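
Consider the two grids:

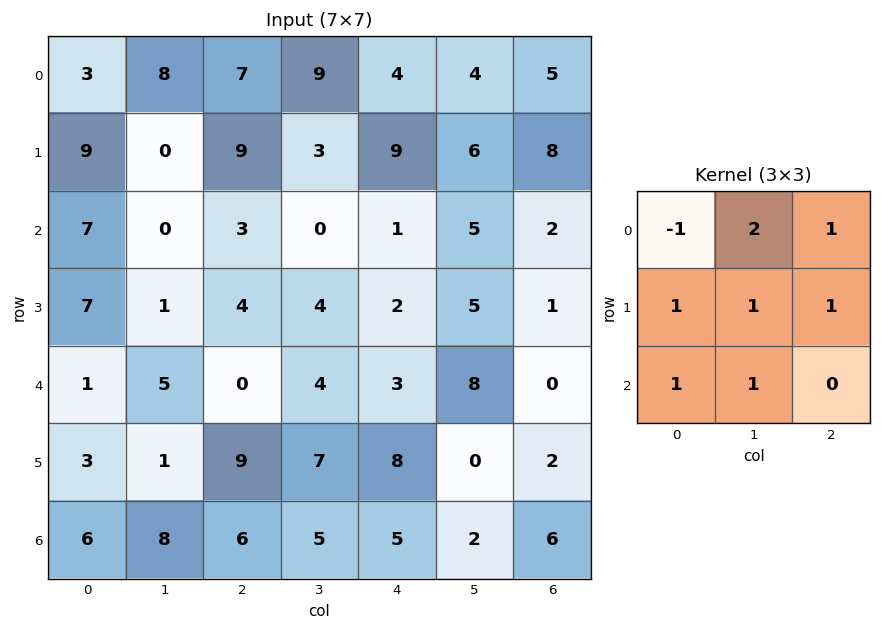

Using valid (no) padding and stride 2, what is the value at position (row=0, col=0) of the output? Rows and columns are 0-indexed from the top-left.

45

The receptive field on the input at this output position is [3 8 7 / 9 0 9 / 7 0 3]. Elementwise product with the kernel and sum: 3·-1 + 8·2 + 7·1 + 9·1 + 0·1 + 9·1 + 7·1 + 0·1.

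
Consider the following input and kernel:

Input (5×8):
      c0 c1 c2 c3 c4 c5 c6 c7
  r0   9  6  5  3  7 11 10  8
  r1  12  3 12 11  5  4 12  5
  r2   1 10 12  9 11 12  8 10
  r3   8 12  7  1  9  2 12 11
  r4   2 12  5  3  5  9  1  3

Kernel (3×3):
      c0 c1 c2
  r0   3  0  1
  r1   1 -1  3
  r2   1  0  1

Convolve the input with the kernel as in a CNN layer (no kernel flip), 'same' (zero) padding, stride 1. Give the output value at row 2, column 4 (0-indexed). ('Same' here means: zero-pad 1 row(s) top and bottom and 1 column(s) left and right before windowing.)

The receptive field on the zero-padded input at this output position is [11 5 4 / 9 11 12 / 1 9 2]. Elementwise product with the kernel and sum: 11·3 + 4·1 + 9·1 + 11·-1 + 12·3 + 1·1 + 2·1.

74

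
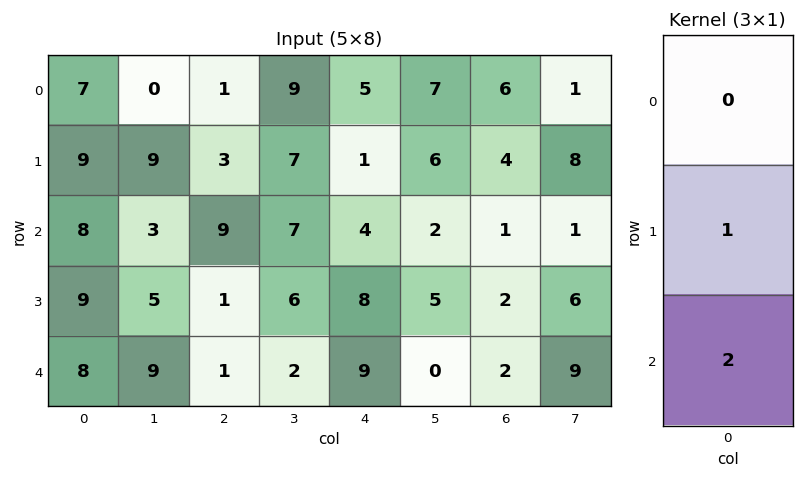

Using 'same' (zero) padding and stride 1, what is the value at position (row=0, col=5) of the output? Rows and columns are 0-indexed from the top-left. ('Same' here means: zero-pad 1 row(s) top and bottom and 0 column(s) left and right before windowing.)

19

The receptive field on the zero-padded input at this output position is [0 / 7 / 6]. Elementwise product with the kernel and sum: 7·1 + 6·2.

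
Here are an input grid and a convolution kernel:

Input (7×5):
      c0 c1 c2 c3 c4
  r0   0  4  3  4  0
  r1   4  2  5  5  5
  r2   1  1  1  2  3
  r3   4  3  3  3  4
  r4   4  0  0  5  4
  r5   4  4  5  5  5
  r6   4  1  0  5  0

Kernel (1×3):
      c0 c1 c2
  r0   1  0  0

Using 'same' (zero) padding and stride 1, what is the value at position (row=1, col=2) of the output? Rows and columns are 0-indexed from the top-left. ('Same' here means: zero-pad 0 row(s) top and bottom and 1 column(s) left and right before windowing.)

2

The receptive field on the zero-padded input at this output position is [2 5 5]. Elementwise product with the kernel and sum: 2·1.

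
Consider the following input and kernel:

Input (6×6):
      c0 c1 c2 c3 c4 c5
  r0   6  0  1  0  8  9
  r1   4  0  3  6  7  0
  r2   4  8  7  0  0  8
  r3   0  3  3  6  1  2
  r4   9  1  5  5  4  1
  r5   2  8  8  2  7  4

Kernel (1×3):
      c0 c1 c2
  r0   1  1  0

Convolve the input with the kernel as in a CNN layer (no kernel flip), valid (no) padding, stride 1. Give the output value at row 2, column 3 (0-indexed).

0

The receptive field on the input at this output position is [0 0 8]. Elementwise product with the kernel and sum: 0·1 + 0·1.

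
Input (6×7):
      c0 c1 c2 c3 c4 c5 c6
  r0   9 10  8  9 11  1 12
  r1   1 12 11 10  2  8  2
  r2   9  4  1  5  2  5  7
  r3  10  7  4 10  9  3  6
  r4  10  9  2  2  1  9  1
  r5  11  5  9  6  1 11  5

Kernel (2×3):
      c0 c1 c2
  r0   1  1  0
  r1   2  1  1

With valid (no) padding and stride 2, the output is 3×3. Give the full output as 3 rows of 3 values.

Output[0,0]: The receptive field on the input at this output position is [9 10 8 / 1 12 11]. Elementwise product with the kernel and sum: 9·1 + 10·1 + 1·2 + 12·1 + 11·1.
Output[0,1]: The receptive field on the input at this output position is [8 9 11 / 11 10 2]. Elementwise product with the kernel and sum: 8·1 + 9·1 + 11·2 + 10·1 + 2·1.

44 51 26
44 33 34
55 29 28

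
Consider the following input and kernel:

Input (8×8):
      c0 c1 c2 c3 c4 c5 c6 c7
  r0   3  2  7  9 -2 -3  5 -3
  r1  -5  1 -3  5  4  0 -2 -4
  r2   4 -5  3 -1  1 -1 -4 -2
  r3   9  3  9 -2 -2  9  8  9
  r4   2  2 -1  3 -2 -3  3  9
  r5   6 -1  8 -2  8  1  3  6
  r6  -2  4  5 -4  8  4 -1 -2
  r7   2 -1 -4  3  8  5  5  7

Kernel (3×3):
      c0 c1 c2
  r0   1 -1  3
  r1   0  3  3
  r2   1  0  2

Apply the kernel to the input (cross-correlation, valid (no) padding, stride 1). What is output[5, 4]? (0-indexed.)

The receptive field on the input at this output position is [8 1 3 / 8 4 -1 / 8 5 5]. Elementwise product with the kernel and sum: 8·1 + 1·-1 + 3·3 + 4·3 + -1·3 + 8·1 + 5·2.

43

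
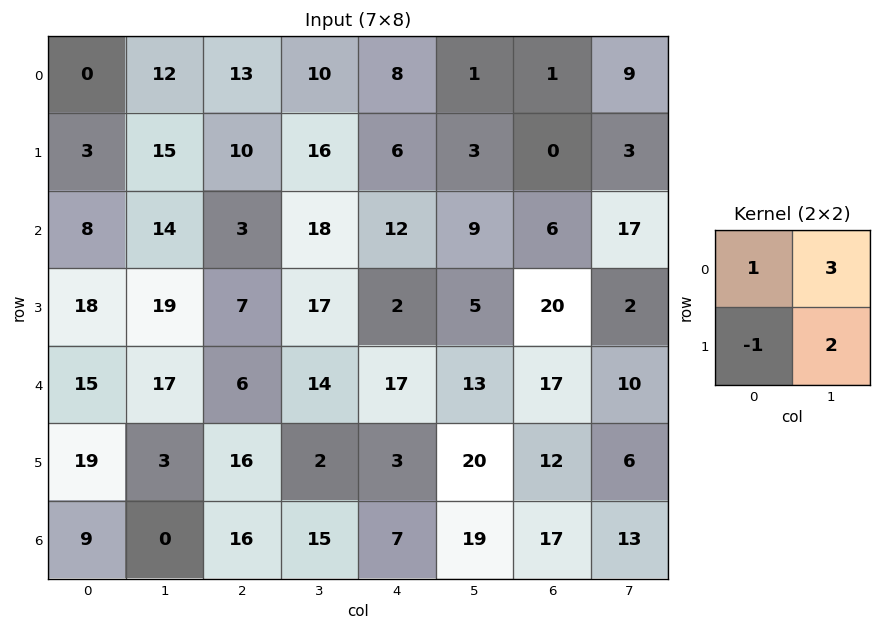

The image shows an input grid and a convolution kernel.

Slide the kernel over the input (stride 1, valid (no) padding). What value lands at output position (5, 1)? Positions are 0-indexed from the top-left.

83

The receptive field on the input at this output position is [3 16 / 0 16]. Elementwise product with the kernel and sum: 3·1 + 16·3 + 0·-1 + 16·2.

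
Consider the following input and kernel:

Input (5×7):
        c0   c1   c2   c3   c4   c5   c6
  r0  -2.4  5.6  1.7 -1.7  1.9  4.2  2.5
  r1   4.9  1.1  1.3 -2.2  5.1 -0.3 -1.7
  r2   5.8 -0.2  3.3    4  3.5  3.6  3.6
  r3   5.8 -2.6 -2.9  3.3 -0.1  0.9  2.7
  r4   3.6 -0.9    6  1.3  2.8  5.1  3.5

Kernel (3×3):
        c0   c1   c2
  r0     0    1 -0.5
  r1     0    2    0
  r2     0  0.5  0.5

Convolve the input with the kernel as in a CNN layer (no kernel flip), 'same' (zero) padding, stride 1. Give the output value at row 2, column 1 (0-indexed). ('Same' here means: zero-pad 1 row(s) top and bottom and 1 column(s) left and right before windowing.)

-2.7

The receptive field on the zero-padded input at this output position is [4.9 1.1 1.3 / 5.8 -0.2 3.3 / 5.8 -2.6 -2.9]. Elementwise product with the kernel and sum: 1.1·1 + 1.3·-0.5 + -0.2·2 + -2.6·0.5 + -2.9·0.5.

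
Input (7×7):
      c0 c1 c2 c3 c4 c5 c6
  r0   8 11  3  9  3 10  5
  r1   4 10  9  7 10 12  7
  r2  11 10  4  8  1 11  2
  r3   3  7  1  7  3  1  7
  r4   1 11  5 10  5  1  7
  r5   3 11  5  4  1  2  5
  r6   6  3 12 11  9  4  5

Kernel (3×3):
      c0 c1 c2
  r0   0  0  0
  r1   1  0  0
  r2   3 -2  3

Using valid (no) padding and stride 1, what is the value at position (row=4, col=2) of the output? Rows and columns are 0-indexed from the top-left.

The receptive field on the input at this output position is [5 10 5 / 5 4 1 / 12 11 9]. Elementwise product with the kernel and sum: 5·1 + 12·3 + 11·-2 + 9·3.

46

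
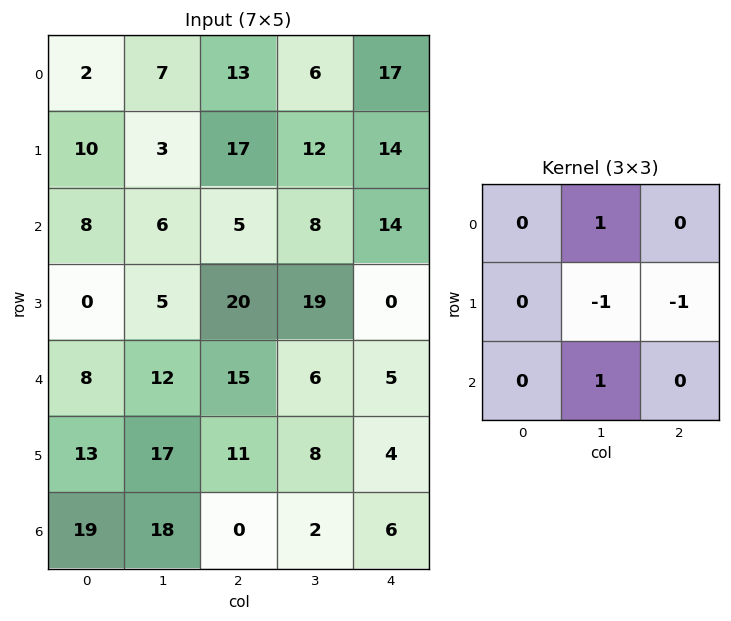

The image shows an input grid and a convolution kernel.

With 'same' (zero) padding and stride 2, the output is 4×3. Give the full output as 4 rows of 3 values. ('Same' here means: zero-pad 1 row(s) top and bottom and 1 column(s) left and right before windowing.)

1 -2 -3
-4 24 0
-7 10 -1
-24 9 -2

Output[0,0]: The receptive field on the zero-padded input at this output position is [0 0 0 / 0 2 7 / 0 10 3]. Elementwise product with the kernel and sum: 0·1 + 2·-1 + 7·-1 + 10·1.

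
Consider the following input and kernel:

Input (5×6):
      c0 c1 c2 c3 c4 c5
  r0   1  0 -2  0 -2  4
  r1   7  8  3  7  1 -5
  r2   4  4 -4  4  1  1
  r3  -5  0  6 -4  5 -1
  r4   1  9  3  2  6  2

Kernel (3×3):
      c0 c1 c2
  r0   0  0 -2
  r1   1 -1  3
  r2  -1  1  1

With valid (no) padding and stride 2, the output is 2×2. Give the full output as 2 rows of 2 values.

8 12
32 28

Output[0,0]: The receptive field on the input at this output position is [1 0 -2 / 7 8 3 / 4 4 -4]. Elementwise product with the kernel and sum: -2·-2 + 7·1 + 8·-1 + 3·3 + 4·-1 + 4·1 + -4·1.
Output[0,1]: The receptive field on the input at this output position is [-2 0 -2 / 3 7 1 / -4 4 1]. Elementwise product with the kernel and sum: -2·-2 + 3·1 + 7·-1 + 1·3 + -4·-1 + 4·1 + 1·1.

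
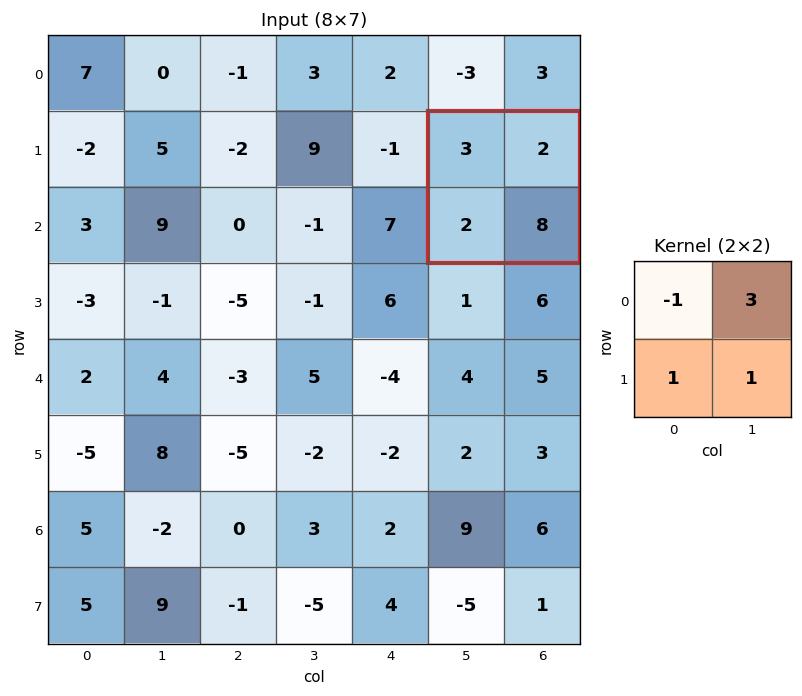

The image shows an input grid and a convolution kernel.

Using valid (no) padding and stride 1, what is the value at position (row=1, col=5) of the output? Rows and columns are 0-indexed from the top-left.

The receptive field on the input at this output position is [3 2 / 2 8]. Elementwise product with the kernel and sum: 3·-1 + 2·3 + 2·1 + 8·1.

13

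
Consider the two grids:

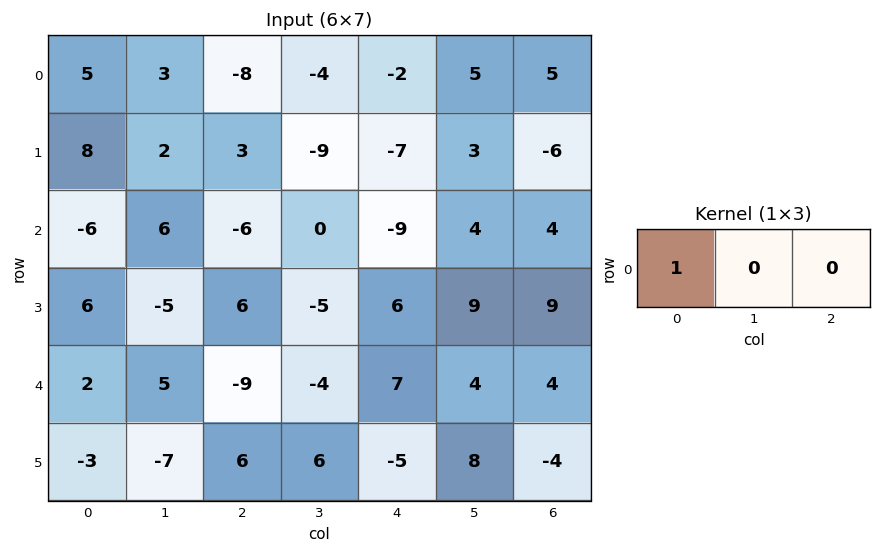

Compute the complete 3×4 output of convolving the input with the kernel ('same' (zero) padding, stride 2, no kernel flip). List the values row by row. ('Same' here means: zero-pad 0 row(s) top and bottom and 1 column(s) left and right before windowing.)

0 3 -4 5
0 6 0 4
0 5 -4 4

Output[0,0]: The receptive field on the zero-padded input at this output position is [0 5 3]. Elementwise product with the kernel and sum: 0·1.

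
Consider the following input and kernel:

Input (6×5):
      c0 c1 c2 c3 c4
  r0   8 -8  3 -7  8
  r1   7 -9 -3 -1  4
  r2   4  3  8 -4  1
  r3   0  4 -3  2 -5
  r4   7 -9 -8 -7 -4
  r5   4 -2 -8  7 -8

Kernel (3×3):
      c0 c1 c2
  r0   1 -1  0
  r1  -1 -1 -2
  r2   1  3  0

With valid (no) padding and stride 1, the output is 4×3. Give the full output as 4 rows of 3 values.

37 30 2
5 -14 -5
-17 -43 -6
12 12 31

Output[0,0]: The receptive field on the input at this output position is [8 -8 3 / 7 -9 -3 / 4 3 8]. Elementwise product with the kernel and sum: 8·1 + -8·-1 + 7·-1 + -9·-1 + -3·-2 + 4·1 + 3·3.
Output[0,1]: The receptive field on the input at this output position is [-8 3 -7 / -9 -3 -1 / 3 8 -4]. Elementwise product with the kernel and sum: -8·1 + 3·-1 + -9·-1 + -3·-1 + -1·-2 + 3·1 + 8·3.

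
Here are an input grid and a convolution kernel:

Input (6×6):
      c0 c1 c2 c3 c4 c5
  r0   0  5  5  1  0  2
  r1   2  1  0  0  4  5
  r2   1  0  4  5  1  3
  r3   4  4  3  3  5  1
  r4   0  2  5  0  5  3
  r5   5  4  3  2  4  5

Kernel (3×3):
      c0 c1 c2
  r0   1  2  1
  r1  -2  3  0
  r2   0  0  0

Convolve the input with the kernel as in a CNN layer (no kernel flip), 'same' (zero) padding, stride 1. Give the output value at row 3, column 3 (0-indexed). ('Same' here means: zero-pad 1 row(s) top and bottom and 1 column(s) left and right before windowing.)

The receptive field on the zero-padded input at this output position is [4 5 1 / 3 3 5 / 5 0 5]. Elementwise product with the kernel and sum: 4·1 + 5·2 + 1·1 + 3·-2 + 3·3.

18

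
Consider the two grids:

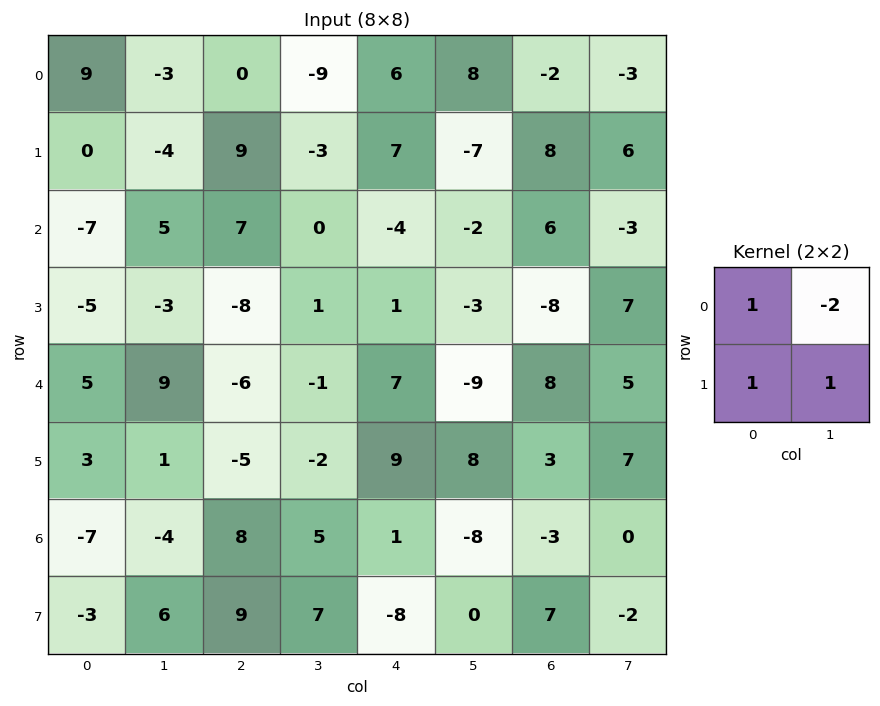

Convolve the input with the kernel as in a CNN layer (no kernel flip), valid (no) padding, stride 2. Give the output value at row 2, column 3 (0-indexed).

The receptive field on the input at this output position is [8 5 / 3 7]. Elementwise product with the kernel and sum: 8·1 + 5·-2 + 3·1 + 7·1.

8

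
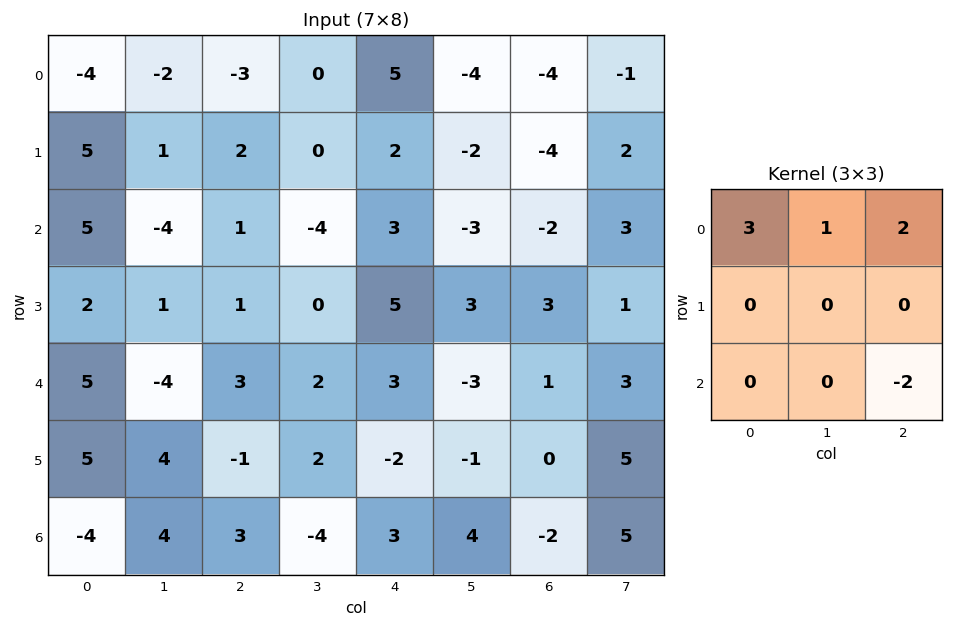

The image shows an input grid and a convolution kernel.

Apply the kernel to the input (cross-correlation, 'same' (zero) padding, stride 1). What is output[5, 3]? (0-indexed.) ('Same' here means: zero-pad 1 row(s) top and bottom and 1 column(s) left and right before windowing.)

11

The receptive field on the zero-padded input at this output position is [3 2 3 / -1 2 -2 / 3 -4 3]. Elementwise product with the kernel and sum: 3·3 + 2·1 + 3·2 + 3·-2.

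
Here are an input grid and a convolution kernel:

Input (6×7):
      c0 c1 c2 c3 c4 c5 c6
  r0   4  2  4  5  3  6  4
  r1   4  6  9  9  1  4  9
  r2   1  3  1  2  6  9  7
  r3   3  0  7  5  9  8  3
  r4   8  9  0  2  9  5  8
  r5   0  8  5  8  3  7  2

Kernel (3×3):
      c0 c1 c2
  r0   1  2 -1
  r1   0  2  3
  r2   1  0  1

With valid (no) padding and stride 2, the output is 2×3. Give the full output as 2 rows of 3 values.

45 39 59
35 45 59

Output[0,0]: The receptive field on the input at this output position is [4 2 4 / 4 6 9 / 1 3 1]. Elementwise product with the kernel and sum: 4·1 + 2·2 + 4·-1 + 6·2 + 9·3 + 1·1 + 1·1.
Output[0,1]: The receptive field on the input at this output position is [4 5 3 / 9 9 1 / 1 2 6]. Elementwise product with the kernel and sum: 4·1 + 5·2 + 3·-1 + 9·2 + 1·3 + 1·1 + 6·1.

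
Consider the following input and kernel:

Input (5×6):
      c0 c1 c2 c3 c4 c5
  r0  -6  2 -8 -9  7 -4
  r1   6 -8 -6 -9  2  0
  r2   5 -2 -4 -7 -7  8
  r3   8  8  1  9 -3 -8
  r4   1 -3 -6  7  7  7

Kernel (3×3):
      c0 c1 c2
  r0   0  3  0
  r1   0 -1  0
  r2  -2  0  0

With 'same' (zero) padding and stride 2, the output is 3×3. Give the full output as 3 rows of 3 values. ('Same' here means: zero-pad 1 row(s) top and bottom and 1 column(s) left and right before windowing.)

6 24 11
13 -30 -5
23 9 -16

Output[0,0]: The receptive field on the zero-padded input at this output position is [0 0 0 / 0 -6 2 / 0 6 -8]. Elementwise product with the kernel and sum: 0·3 + -6·-1 + 0·-2.
Output[0,1]: The receptive field on the zero-padded input at this output position is [0 0 0 / 2 -8 -9 / -8 -6 -9]. Elementwise product with the kernel and sum: 0·3 + -8·-1 + -8·-2.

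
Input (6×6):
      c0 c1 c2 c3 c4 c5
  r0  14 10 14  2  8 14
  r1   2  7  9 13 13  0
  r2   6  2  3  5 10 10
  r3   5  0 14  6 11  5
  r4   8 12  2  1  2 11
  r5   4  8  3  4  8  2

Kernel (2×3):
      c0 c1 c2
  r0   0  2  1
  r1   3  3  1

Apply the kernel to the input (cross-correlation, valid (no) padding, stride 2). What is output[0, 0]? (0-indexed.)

The receptive field on the input at this output position is [14 10 14 / 2 7 9]. Elementwise product with the kernel and sum: 10·2 + 14·1 + 2·3 + 7·3 + 9·1.

70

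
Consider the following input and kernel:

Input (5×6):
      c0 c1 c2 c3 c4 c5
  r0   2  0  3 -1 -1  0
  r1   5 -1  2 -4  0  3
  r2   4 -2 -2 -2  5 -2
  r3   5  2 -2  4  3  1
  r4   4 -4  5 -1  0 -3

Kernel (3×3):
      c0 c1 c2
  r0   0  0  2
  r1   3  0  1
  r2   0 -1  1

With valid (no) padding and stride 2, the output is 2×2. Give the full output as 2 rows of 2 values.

23 11
18 8

Output[0,0]: The receptive field on the input at this output position is [2 0 3 / 5 -1 2 / 4 -2 -2]. Elementwise product with the kernel and sum: 3·2 + 5·3 + 2·1 + -2·-1 + -2·1.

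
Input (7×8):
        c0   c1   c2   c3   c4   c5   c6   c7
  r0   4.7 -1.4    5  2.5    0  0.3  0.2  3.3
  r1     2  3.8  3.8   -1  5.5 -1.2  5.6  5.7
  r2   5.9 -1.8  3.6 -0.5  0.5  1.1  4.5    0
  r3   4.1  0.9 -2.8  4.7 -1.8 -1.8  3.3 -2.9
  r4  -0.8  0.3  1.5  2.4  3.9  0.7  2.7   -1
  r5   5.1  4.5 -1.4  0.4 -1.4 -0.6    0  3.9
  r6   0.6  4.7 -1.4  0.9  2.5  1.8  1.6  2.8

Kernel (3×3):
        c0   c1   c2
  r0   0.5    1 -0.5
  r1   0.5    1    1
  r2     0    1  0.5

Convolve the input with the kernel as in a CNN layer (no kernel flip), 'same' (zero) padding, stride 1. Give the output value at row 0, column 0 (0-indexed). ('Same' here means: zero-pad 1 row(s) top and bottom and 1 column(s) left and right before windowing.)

7.2

The receptive field on the zero-padded input at this output position is [0 0 0 / 0 4.7 -1.4 / 0 2 3.8]. Elementwise product with the kernel and sum: 0·0.5 + 0·1 + 0·-0.5 + 0·0.5 + 4.7·1 + -1.4·1 + 2·1 + 3.8·0.5.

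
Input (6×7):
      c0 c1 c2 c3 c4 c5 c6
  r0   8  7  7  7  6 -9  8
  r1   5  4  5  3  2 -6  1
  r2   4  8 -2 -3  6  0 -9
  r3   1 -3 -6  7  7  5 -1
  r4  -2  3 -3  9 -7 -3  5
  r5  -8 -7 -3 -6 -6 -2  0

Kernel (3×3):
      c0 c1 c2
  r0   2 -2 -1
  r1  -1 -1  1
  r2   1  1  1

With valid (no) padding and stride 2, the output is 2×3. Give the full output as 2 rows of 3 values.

1 -11 24
-12 1 3

Output[0,0]: The receptive field on the input at this output position is [8 7 7 / 5 4 5 / 4 8 -2]. Elementwise product with the kernel and sum: 8·2 + 7·-2 + 7·-1 + 5·-1 + 4·-1 + 5·1 + 4·1 + 8·1 + -2·1.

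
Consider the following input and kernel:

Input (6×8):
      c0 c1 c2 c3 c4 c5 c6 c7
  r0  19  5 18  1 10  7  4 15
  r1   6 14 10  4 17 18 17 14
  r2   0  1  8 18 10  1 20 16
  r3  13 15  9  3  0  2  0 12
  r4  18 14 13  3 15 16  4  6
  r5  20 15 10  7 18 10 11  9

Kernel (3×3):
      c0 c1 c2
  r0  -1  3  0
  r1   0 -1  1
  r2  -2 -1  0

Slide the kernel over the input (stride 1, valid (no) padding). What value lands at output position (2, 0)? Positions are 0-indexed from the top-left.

-53

The receptive field on the input at this output position is [0 1 8 / 13 15 9 / 18 14 13]. Elementwise product with the kernel and sum: 0·-1 + 1·3 + 15·-1 + 9·1 + 18·-2 + 14·-1.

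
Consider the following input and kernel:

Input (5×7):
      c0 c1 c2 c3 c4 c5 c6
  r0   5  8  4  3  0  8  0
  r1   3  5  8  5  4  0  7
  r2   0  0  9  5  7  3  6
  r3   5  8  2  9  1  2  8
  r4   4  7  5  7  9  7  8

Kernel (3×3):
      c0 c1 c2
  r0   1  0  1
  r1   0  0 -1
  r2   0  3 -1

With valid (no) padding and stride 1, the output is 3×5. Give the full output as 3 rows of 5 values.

Output[0,0]: The receptive field on the input at this output position is [5 8 4 / 3 5 8 / 0 0 9]. Elementwise product with the kernel and sum: 5·1 + 4·1 + 8·-1 + 0·3 + 9·-1.

-8 28 8 29 -4
24 2 31 3 3
23 4 27 26 18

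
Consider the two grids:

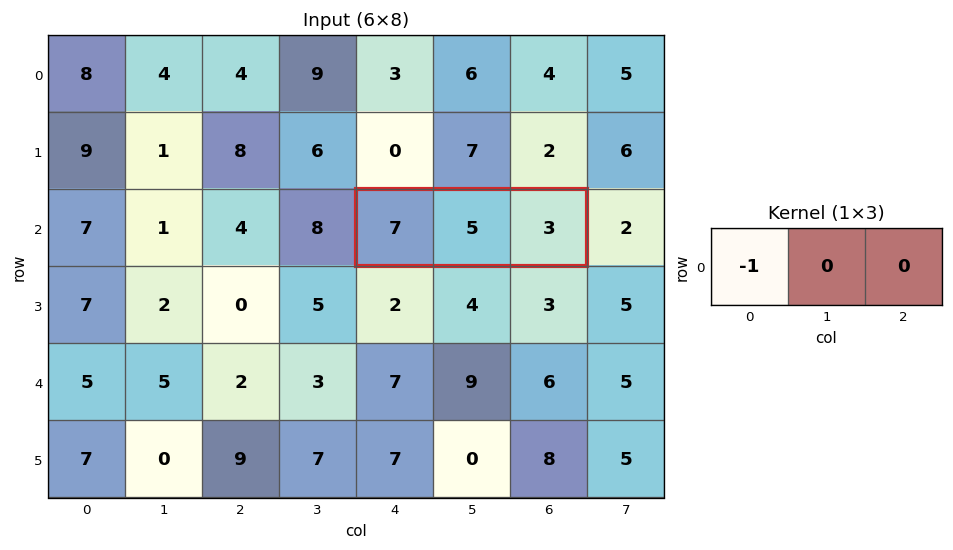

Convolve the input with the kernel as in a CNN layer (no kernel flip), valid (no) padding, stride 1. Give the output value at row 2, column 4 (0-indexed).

-7

The receptive field on the input at this output position is [7 5 3]. Elementwise product with the kernel and sum: 7·-1.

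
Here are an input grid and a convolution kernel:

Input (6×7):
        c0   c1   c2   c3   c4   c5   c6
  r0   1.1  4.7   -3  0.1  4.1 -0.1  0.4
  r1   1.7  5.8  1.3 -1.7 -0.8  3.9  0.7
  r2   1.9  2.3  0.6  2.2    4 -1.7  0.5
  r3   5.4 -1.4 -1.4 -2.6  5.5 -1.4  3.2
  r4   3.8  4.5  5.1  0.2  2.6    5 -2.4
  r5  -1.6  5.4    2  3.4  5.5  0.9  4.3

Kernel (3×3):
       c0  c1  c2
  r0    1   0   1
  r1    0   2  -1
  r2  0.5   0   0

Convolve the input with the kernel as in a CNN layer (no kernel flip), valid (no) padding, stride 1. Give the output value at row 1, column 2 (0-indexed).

0.2

The receptive field on the input at this output position is [1.3 -1.7 -0.8 / 0.6 2.2 4 / -1.4 -2.6 5.5]. Elementwise product with the kernel and sum: 1.3·1 + -0.8·1 + 2.2·2 + 4·-1 + -1.4·0.5.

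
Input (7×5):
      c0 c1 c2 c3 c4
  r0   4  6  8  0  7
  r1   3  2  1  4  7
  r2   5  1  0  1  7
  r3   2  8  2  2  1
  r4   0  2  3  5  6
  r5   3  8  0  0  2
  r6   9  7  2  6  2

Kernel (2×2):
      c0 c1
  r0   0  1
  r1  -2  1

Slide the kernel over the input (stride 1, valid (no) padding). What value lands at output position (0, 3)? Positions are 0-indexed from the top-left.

6

The receptive field on the input at this output position is [0 7 / 4 7]. Elementwise product with the kernel and sum: 7·1 + 4·-2 + 7·1.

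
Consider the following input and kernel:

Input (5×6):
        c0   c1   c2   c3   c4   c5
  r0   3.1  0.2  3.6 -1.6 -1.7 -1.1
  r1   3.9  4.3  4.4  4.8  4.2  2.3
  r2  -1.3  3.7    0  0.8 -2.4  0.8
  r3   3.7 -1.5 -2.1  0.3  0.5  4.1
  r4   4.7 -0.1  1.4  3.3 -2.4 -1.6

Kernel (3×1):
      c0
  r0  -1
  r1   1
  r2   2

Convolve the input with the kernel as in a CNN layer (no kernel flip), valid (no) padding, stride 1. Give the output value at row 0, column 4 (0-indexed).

1.1

The receptive field on the input at this output position is [-1.7 / 4.2 / -2.4]. Elementwise product with the kernel and sum: -1.7·-1 + 4.2·1 + -2.4·2.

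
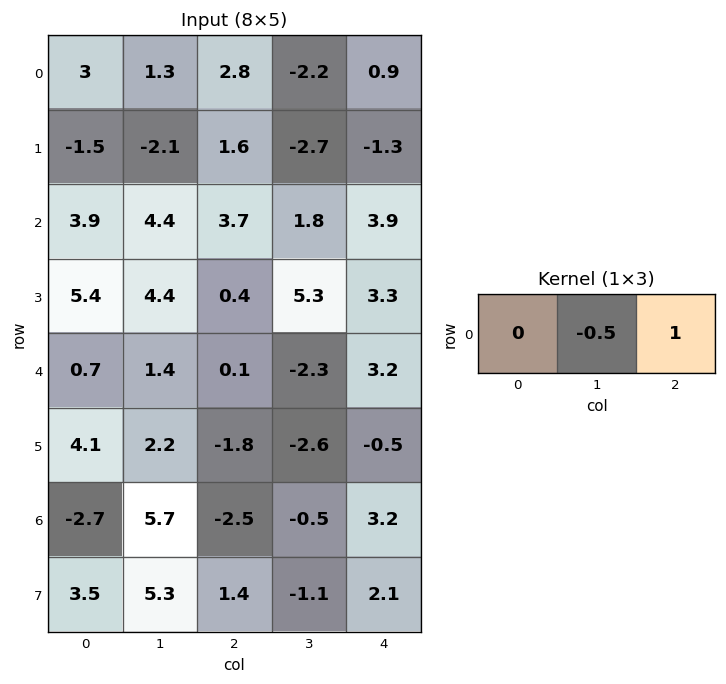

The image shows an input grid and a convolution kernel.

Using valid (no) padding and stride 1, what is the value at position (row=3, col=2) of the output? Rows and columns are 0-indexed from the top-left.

0.65

The receptive field on the input at this output position is [0.4 5.3 3.3]. Elementwise product with the kernel and sum: 5.3·-0.5 + 3.3·1.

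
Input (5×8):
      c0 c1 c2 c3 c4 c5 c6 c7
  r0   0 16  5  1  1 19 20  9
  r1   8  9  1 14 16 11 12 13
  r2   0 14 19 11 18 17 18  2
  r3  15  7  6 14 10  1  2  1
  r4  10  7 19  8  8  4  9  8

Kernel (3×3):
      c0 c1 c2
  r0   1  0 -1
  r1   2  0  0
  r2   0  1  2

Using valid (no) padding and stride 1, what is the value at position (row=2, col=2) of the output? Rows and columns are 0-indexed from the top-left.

The receptive field on the input at this output position is [19 11 18 / 6 14 10 / 19 8 8]. Elementwise product with the kernel and sum: 19·1 + 18·-1 + 6·2 + 8·1 + 8·2.

37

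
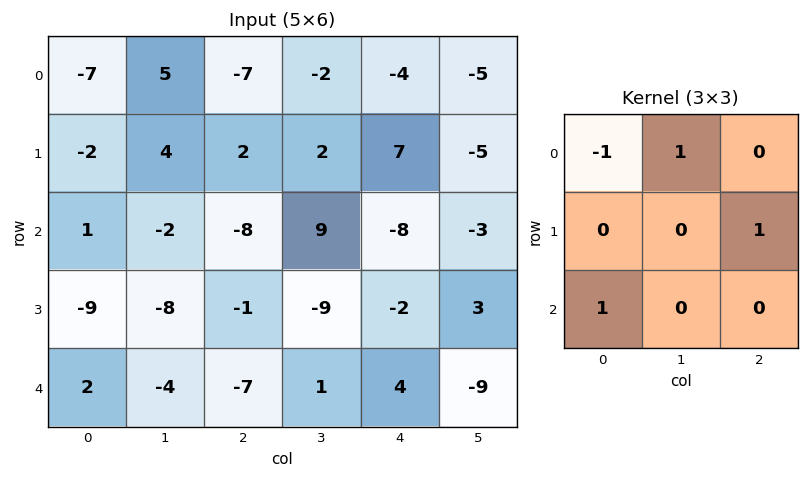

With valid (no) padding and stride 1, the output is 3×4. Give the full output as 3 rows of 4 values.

15 -12 4 2
-11 -1 -9 -7
-2 -19 8 -13

Output[0,0]: The receptive field on the input at this output position is [-7 5 -7 / -2 4 2 / 1 -2 -8]. Elementwise product with the kernel and sum: -7·-1 + 5·1 + 2·1 + 1·1.
Output[0,1]: The receptive field on the input at this output position is [5 -7 -2 / 4 2 2 / -2 -8 9]. Elementwise product with the kernel and sum: 5·-1 + -7·1 + 2·1 + -2·1.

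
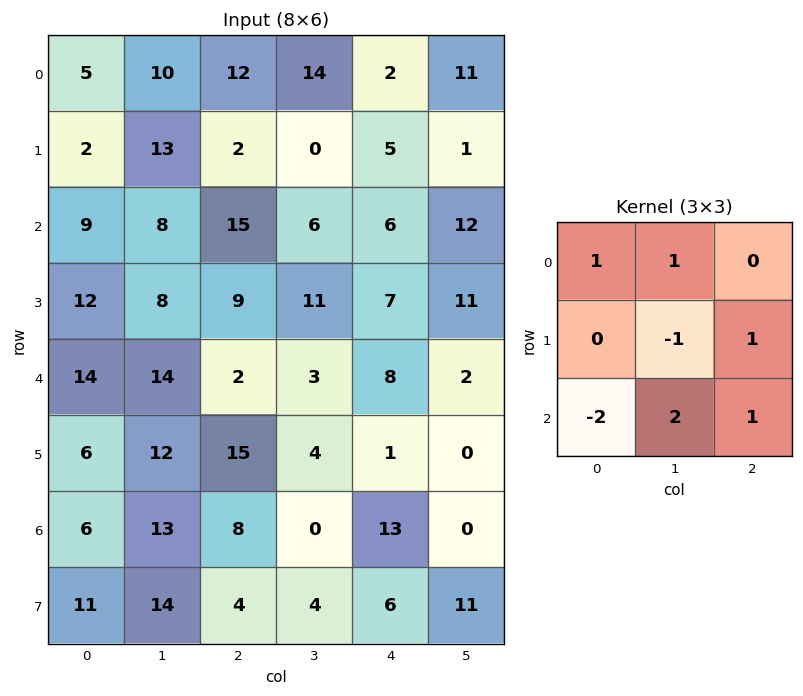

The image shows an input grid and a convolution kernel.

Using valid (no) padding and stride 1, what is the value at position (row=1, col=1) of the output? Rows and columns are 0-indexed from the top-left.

The receptive field on the input at this output position is [13 2 0 / 8 15 6 / 8 9 11]. Elementwise product with the kernel and sum: 13·1 + 2·1 + 15·-1 + 6·1 + 8·-2 + 9·2 + 11·1.

19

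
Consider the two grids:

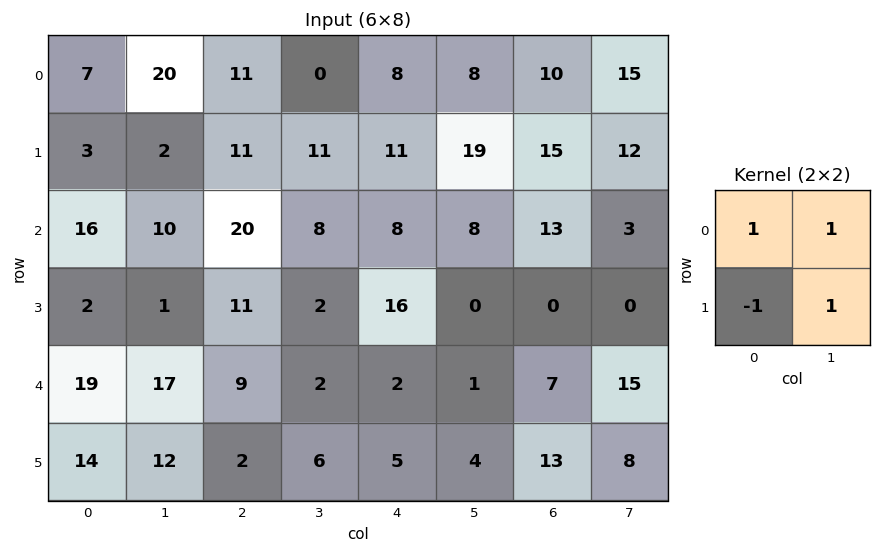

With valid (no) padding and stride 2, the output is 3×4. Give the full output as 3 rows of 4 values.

Output[0,0]: The receptive field on the input at this output position is [7 20 / 3 2]. Elementwise product with the kernel and sum: 7·1 + 20·1 + 3·-1 + 2·1.
Output[0,1]: The receptive field on the input at this output position is [11 0 / 11 11]. Elementwise product with the kernel and sum: 11·1 + 0·1 + 11·-1 + 11·1.

26 11 24 22
25 19 0 16
34 15 2 17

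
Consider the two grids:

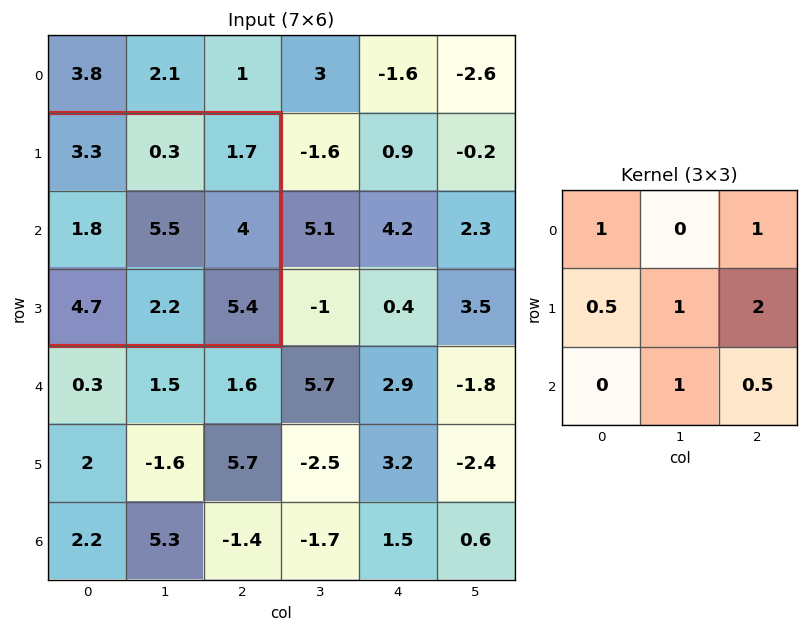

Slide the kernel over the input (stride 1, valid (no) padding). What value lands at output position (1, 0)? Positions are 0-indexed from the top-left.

The receptive field on the input at this output position is [3.3 0.3 1.7 / 1.8 5.5 4 / 4.7 2.2 5.4]. Elementwise product with the kernel and sum: 3.3·1 + 1.7·1 + 1.8·0.5 + 5.5·1 + 4·2 + 2.2·1 + 5.4·0.5.

24.3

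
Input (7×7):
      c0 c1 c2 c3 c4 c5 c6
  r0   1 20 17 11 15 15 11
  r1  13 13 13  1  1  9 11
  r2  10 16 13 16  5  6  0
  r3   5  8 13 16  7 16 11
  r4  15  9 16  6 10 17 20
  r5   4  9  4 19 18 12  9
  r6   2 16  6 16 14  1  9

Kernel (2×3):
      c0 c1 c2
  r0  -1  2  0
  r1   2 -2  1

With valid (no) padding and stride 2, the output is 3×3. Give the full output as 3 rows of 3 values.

52 30 10
29 20 0
-3 -16 45

Output[0,0]: The receptive field on the input at this output position is [1 20 17 / 13 13 13]. Elementwise product with the kernel and sum: 1·-1 + 20·2 + 13·2 + 13·-2 + 13·1.
Output[0,1]: The receptive field on the input at this output position is [17 11 15 / 13 1 1]. Elementwise product with the kernel and sum: 17·-1 + 11·2 + 13·2 + 1·-2 + 1·1.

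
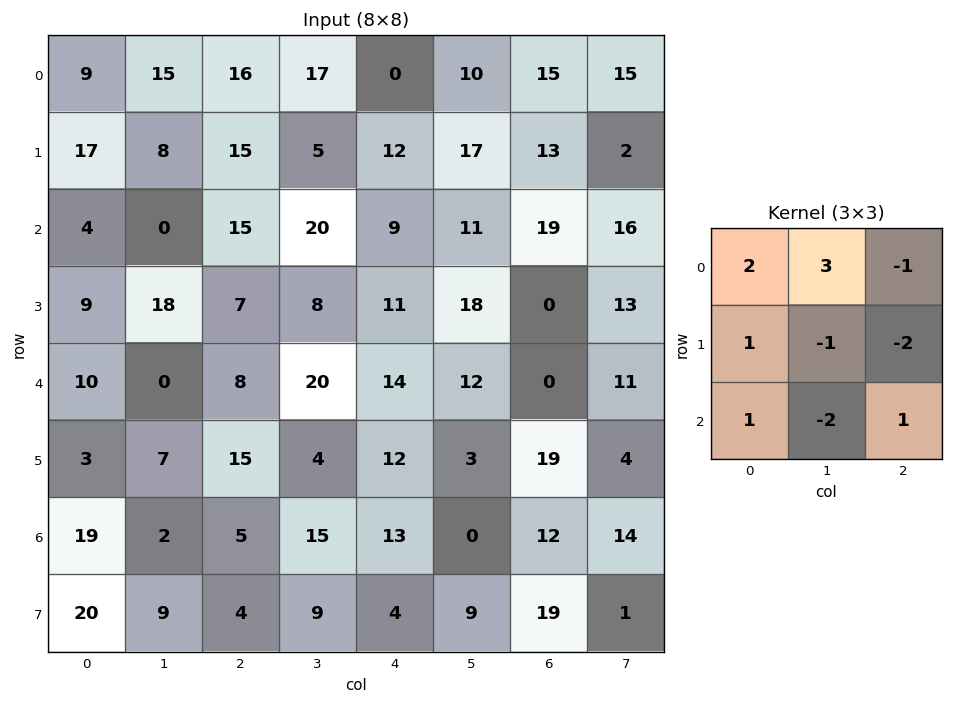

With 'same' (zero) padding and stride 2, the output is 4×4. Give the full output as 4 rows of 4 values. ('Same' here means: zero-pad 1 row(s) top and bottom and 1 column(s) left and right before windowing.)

-65 -52 -5 -42
39 13 22 62
0 -18 -4 -18
-52 32 53 -9

Output[0,0]: The receptive field on the zero-padded input at this output position is [0 0 0 / 0 9 15 / 0 17 8]. Elementwise product with the kernel and sum: 0·2 + 0·3 + 0·-1 + 0·1 + 9·-1 + 15·-2 + 0·1 + 17·-2 + 8·1.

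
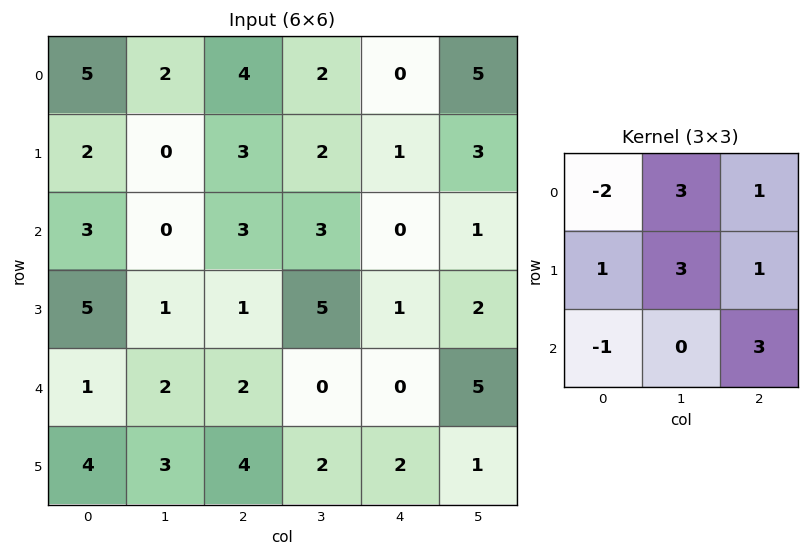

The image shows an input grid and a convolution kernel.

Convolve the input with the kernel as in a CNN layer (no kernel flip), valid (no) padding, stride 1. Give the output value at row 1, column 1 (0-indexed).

37

The receptive field on the input at this output position is [0 3 2 / 0 3 3 / 1 1 5]. Elementwise product with the kernel and sum: 0·-2 + 3·3 + 2·1 + 0·1 + 3·3 + 3·1 + 1·-1 + 5·3.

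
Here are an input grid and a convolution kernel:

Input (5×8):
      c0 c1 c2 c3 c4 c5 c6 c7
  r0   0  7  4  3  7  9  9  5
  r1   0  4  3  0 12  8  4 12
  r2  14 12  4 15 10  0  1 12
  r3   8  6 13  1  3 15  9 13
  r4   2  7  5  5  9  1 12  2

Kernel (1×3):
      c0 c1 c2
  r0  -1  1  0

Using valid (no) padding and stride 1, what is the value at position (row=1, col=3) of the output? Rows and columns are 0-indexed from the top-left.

The receptive field on the input at this output position is [0 12 8]. Elementwise product with the kernel and sum: 0·-1 + 12·1.

12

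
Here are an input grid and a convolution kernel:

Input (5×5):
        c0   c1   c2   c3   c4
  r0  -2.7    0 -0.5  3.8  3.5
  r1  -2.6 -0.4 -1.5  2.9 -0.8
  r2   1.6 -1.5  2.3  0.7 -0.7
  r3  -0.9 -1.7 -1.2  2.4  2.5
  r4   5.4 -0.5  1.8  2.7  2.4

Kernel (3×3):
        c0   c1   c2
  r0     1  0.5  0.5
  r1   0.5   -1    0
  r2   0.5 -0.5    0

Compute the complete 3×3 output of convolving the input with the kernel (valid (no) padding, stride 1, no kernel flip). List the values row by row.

Output[0,0]: The receptive field on the input at this output position is [-2.7 0 -0.5 / -2.6 -0.4 -1.5 / 1.6 -1.5 2.3]. Elementwise product with the kernel and sum: -2.7·1 + 0·0.5 + -0.5·0.5 + -2.6·0.5 + -0.4·-1 + 1.6·0.5 + -1.5·-0.5.
Output[0,1]: The receptive field on the input at this output position is [0 -0.5 3.8 / -0.4 -1.5 2.9 / -1.5 2.3 0.7]. Elementwise product with the kernel and sum: 0·1 + -0.5·0.5 + 3.8·0.5 + -0.4·0.5 + -1.5·-1 + -1.5·0.5 + 2.3·-0.5.

-2.3 1.05 0.3
-0.85 -3 -1.8
6.2 -0.8 -1.15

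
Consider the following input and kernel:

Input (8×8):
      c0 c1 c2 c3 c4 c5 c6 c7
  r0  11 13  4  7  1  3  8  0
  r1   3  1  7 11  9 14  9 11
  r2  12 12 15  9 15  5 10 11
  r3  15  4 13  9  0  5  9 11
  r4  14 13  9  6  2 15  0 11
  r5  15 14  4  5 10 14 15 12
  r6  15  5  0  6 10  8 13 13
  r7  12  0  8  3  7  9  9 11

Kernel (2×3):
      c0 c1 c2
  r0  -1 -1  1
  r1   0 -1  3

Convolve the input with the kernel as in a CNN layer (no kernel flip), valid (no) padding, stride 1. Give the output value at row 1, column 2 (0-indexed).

27

The receptive field on the input at this output position is [7 11 9 / 15 9 15]. Elementwise product with the kernel and sum: 7·-1 + 11·-1 + 9·1 + 9·-1 + 15·3.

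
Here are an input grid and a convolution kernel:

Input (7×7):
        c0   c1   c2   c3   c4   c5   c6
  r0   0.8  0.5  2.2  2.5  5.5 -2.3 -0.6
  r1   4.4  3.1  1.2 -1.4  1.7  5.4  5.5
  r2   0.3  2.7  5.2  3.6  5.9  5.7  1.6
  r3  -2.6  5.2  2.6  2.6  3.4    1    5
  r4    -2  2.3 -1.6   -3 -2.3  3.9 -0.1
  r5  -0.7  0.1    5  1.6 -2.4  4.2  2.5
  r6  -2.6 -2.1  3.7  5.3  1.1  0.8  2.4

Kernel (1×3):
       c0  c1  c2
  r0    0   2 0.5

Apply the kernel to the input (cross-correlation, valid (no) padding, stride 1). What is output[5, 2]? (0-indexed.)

The receptive field on the input at this output position is [5 1.6 -2.4]. Elementwise product with the kernel and sum: 1.6·2 + -2.4·0.5.

2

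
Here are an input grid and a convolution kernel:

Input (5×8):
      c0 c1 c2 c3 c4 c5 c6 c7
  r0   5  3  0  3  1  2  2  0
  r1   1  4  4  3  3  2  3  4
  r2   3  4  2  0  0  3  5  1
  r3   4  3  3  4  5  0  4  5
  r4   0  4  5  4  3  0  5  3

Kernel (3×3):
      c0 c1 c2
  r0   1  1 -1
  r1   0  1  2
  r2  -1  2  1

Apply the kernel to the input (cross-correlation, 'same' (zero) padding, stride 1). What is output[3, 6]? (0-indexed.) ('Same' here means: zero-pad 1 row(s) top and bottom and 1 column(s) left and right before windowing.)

34

The receptive field on the zero-padded input at this output position is [3 5 1 / 0 4 5 / 0 5 3]. Elementwise product with the kernel and sum: 3·1 + 5·1 + 1·-1 + 4·1 + 5·2 + 0·-1 + 5·2 + 3·1.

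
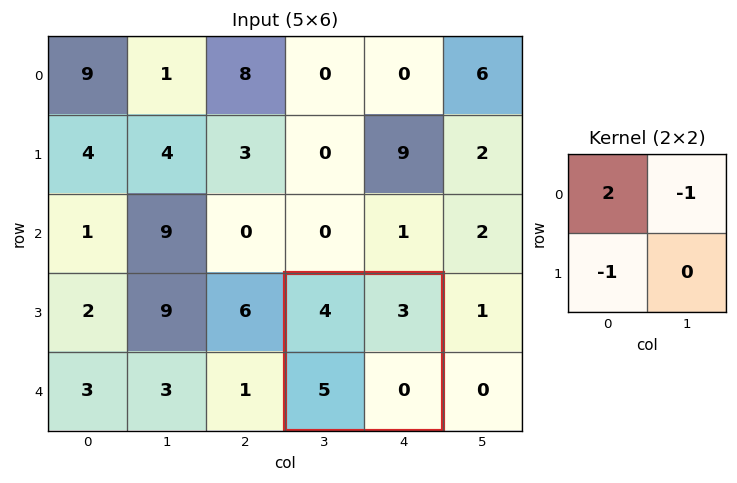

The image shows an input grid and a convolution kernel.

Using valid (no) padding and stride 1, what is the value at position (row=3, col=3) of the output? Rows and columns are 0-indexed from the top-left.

The receptive field on the input at this output position is [4 3 / 5 0]. Elementwise product with the kernel and sum: 4·2 + 3·-1 + 5·-1.

0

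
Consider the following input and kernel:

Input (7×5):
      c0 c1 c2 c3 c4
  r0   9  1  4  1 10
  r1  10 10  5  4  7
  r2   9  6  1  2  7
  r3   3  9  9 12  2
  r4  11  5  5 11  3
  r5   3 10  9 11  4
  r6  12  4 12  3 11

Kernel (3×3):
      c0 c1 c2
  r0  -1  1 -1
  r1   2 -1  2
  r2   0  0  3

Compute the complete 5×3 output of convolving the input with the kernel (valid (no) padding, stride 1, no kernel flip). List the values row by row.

Output[0,0]: The receptive field on the input at this output position is [9 1 4 / 10 10 5 / 9 6 1]. Elementwise product with the kernel and sum: 9·-1 + 1·1 + 4·-1 + 10·2 + 10·-1 + 5·2 + 1·3.
Output[0,1]: The receptive field on the input at this output position is [1 4 1 / 10 5 4 / 6 1 2]. Elementwise product with the kernel and sum: 1·-1 + 4·1 + 1·-1 + 10·2 + 5·-1 + 4·2 + 2·3.

11 31 28
36 42 12
26 59 13
51 48 18
39 31 51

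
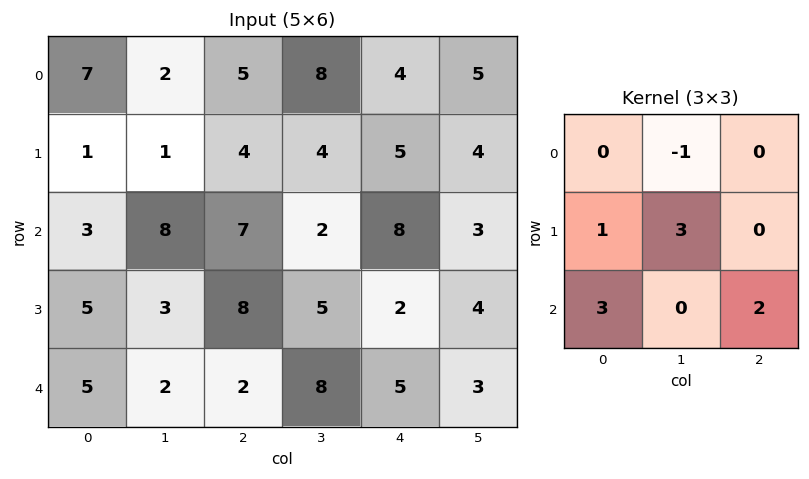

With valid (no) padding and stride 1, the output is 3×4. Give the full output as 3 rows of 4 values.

Output[0,0]: The receptive field on the input at this output position is [7 2 5 / 1 1 4 / 3 8 7]. Elementwise product with the kernel and sum: 2·-1 + 1·1 + 1·3 + 3·3 + 7·2.
Output[0,1]: The receptive field on the input at this output position is [2 5 8 / 1 4 4 / 8 7 2]. Elementwise product with the kernel and sum: 5·-1 + 1·1 + 4·3 + 8·3 + 2·2.

25 36 45 27
57 44 37 44
25 42 37 33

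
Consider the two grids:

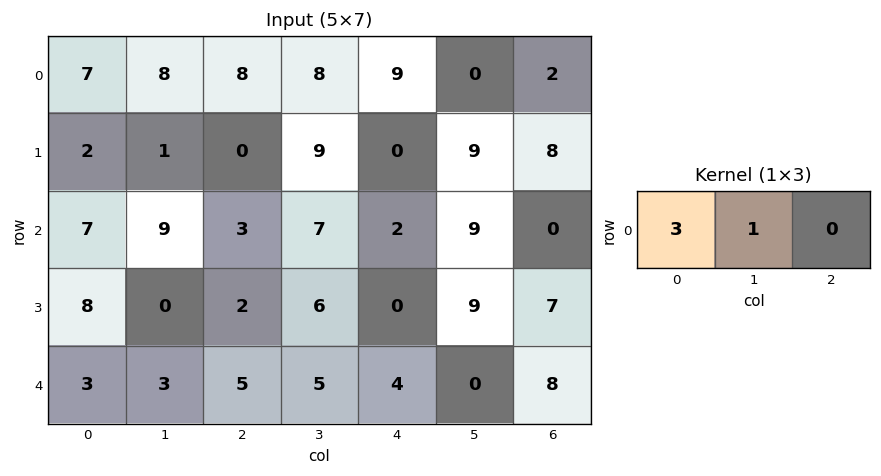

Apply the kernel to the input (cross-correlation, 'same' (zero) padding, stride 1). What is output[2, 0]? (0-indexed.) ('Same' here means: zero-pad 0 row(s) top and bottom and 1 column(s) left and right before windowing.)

7

The receptive field on the zero-padded input at this output position is [0 7 9]. Elementwise product with the kernel and sum: 0·3 + 7·1.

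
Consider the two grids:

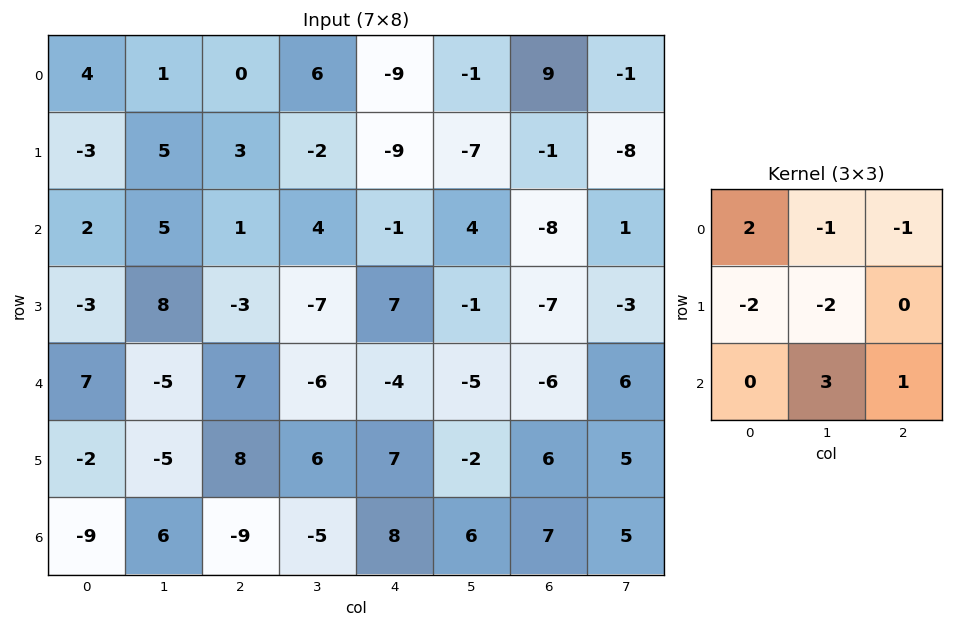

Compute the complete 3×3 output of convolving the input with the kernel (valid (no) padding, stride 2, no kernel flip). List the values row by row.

Output[0,0]: The receptive field on the input at this output position is [4 1 0 / -3 5 3 / 2 5 1]. Elementwise product with the kernel and sum: 4·2 + 1·-1 + 0·-1 + -3·-2 + 5·-2 + 5·3 + 1·1.

19 12 10
-20 -3 -31
35 -11 18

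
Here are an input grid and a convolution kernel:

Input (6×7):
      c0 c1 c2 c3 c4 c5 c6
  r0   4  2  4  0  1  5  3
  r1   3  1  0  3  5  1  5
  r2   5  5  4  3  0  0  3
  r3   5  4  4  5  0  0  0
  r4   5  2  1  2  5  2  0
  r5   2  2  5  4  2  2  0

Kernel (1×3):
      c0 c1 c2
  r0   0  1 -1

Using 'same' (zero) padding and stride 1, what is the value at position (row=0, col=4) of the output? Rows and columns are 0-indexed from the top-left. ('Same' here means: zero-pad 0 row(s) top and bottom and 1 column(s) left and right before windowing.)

-4

The receptive field on the zero-padded input at this output position is [0 1 5]. Elementwise product with the kernel and sum: 1·1 + 5·-1.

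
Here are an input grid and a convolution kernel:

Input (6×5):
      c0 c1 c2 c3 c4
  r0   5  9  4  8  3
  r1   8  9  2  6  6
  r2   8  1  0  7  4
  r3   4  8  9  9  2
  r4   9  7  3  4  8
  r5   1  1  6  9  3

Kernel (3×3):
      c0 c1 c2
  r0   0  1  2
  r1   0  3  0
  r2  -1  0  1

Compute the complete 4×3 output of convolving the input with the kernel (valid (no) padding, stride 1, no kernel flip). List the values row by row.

Output[0,0]: The receptive field on the input at this output position is [5 9 4 / 8 9 2 / 8 1 0]. Elementwise product with the kernel and sum: 9·1 + 4·2 + 9·3 + 8·-1 + 0·1.

36 32 36
21 15 32
19 38 47
52 44 22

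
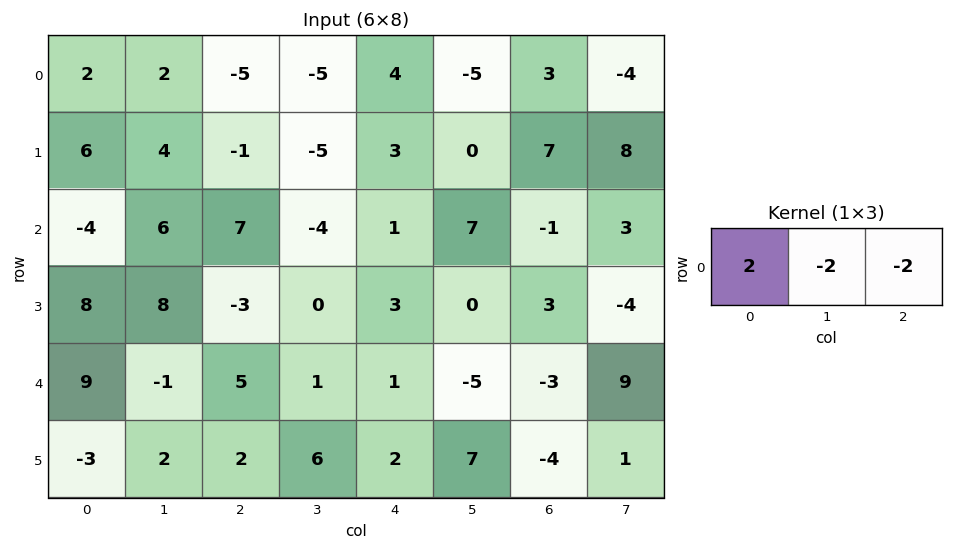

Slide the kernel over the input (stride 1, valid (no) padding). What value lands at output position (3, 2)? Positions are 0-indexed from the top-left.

The receptive field on the input at this output position is [-3 0 3]. Elementwise product with the kernel and sum: -3·2 + 0·-2 + 3·-2.

-12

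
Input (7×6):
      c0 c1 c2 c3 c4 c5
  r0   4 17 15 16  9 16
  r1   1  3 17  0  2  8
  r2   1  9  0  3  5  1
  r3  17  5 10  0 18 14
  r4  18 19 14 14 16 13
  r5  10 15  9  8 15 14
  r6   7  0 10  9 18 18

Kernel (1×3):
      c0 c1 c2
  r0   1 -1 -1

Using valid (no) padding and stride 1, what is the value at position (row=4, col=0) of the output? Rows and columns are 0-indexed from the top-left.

-15

The receptive field on the input at this output position is [18 19 14]. Elementwise product with the kernel and sum: 18·1 + 19·-1 + 14·-1.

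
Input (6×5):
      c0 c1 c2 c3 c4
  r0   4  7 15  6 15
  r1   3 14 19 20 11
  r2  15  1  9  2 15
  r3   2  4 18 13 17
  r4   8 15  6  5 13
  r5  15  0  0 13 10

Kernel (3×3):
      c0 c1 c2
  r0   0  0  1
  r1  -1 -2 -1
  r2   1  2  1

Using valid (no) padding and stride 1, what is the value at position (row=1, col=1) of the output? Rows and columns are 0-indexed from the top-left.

The receptive field on the input at this output position is [14 19 20 / 1 9 2 / 4 18 13]. Elementwise product with the kernel and sum: 20·1 + 1·-1 + 9·-2 + 2·-1 + 4·1 + 18·2 + 13·1.

52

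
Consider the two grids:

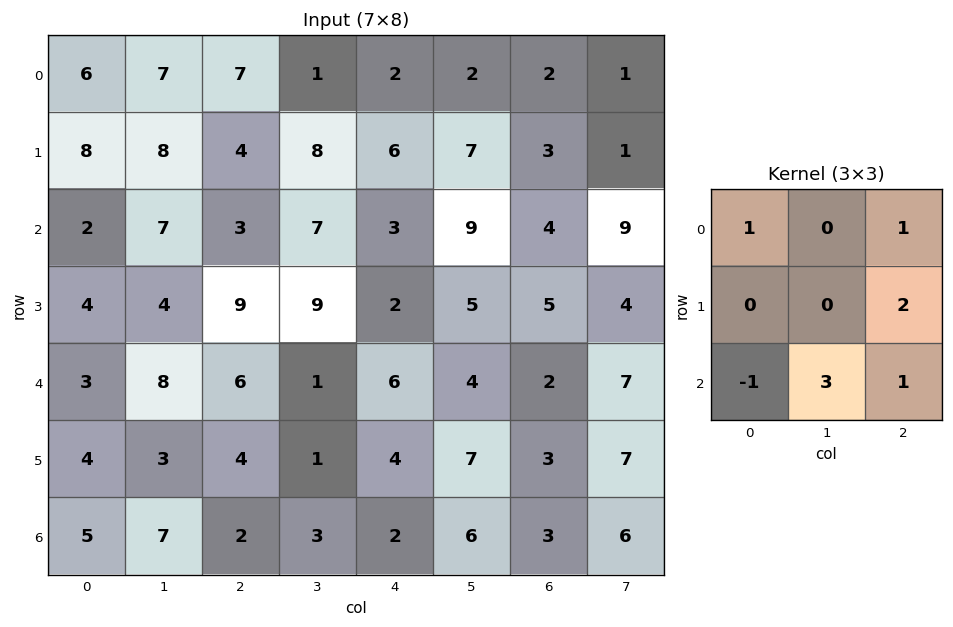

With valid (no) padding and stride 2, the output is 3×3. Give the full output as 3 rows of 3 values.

Output[0,0]: The receptive field on the input at this output position is [6 7 7 / 8 8 4 / 2 7 3]. Elementwise product with the kernel and sum: 6·1 + 7·1 + 4·2 + 2·-1 + 7·3 + 3·1.
Output[0,1]: The receptive field on the input at this output position is [7 1 2 / 4 8 6 / 3 7 3]. Elementwise product with the kernel and sum: 7·1 + 2·1 + 6·2 + 3·-1 + 7·3 + 3·1.

43 42 38
50 13 25
35 29 33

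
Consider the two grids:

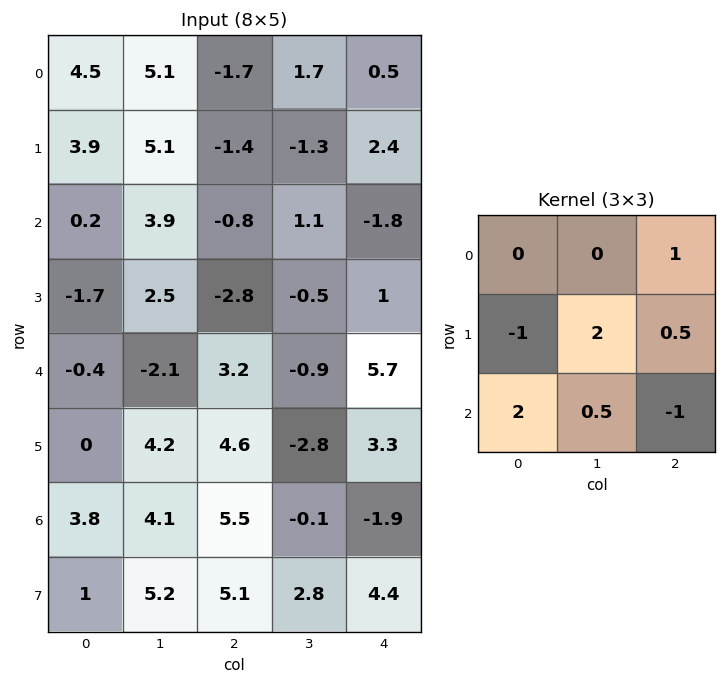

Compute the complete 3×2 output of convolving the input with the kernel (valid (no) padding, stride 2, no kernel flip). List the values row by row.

Output[0,0]: The receptive field on the input at this output position is [4.5 5.1 -1.7 / 3.9 5.1 -1.4 / 0.2 3.9 -0.8]. Elementwise product with the kernel and sum: -1.7·1 + 3.9·-1 + 5.1·2 + -1.4·0.5 + 0.2·2 + 3.9·0.5 + -0.8·-1.
Output[0,1]: The receptive field on the input at this output position is [-1.7 1.7 0.5 / -1.4 -1.3 2.4 / -0.8 1.1 -1.8]. Elementwise product with the kernel and sum: 0.5·1 + -1.4·-1 + -1.3·2 + 2.4·0.5 + -0.8·2 + 1.1·0.5 + -1.8·-1.

7.05 1.25
-0.55 0.75
18.05 10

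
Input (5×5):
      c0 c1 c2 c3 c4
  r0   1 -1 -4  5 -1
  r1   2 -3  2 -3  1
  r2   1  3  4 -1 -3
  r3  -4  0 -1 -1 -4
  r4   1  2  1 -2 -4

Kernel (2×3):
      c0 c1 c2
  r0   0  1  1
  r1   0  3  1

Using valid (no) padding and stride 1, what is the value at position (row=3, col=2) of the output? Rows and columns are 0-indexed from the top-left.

The receptive field on the input at this output position is [-1 -1 -4 / 1 -2 -4]. Elementwise product with the kernel and sum: -1·1 + -4·1 + -2·3 + -4·1.

-15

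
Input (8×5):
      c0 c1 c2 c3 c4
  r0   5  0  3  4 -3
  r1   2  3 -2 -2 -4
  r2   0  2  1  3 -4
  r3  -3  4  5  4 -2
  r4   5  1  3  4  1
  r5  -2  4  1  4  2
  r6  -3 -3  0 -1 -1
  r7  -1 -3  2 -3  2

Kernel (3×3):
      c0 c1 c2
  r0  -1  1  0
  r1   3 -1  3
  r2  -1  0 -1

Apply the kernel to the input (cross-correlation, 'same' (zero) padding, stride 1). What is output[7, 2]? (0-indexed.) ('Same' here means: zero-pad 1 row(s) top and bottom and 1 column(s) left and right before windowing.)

The receptive field on the zero-padded input at this output position is [-3 0 -1 / -3 2 -3 / 0 0 0]. Elementwise product with the kernel and sum: -3·-1 + 0·1 + -3·3 + 2·-1 + -3·3 + 0·-1 + 0·-1.

-17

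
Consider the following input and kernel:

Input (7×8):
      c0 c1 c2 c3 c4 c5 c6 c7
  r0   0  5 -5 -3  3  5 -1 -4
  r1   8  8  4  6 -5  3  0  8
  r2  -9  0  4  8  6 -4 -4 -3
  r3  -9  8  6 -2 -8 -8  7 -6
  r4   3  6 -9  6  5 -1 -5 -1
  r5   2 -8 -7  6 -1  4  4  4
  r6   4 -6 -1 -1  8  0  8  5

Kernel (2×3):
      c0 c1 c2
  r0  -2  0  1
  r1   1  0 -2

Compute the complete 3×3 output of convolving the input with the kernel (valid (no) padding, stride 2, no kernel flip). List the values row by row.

-5 27 -12
1 20 -38
1 18 -24

Output[0,0]: The receptive field on the input at this output position is [0 5 -5 / 8 8 4]. Elementwise product with the kernel and sum: 0·-2 + -5·1 + 8·1 + 4·-2.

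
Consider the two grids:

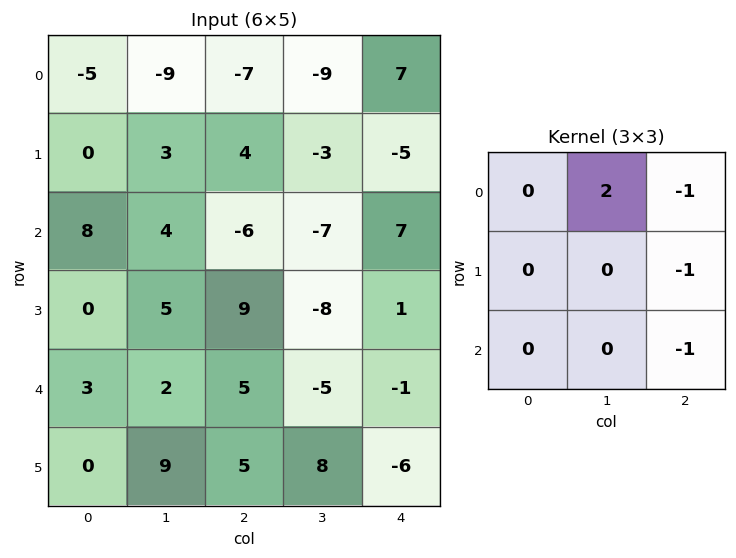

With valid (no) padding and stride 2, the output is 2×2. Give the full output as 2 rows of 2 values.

Output[0,0]: The receptive field on the input at this output position is [-5 -9 -7 / 0 3 4 / 8 4 -6]. Elementwise product with the kernel and sum: -9·2 + -7·-1 + 4·-1 + -6·-1.

-9 -27
0 -21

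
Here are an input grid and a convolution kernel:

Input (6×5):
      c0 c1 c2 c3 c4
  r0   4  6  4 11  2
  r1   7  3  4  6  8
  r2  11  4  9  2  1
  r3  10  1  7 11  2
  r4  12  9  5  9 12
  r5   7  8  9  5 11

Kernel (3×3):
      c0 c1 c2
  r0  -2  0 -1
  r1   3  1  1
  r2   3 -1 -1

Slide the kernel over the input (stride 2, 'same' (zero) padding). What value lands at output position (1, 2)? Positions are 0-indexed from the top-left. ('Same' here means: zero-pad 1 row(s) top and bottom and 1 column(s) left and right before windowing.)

26

The receptive field on the zero-padded input at this output position is [6 8 0 / 2 1 0 / 11 2 0]. Elementwise product with the kernel and sum: 6·-2 + 0·-1 + 2·3 + 1·1 + 0·1 + 11·3 + 2·-1 + 0·-1.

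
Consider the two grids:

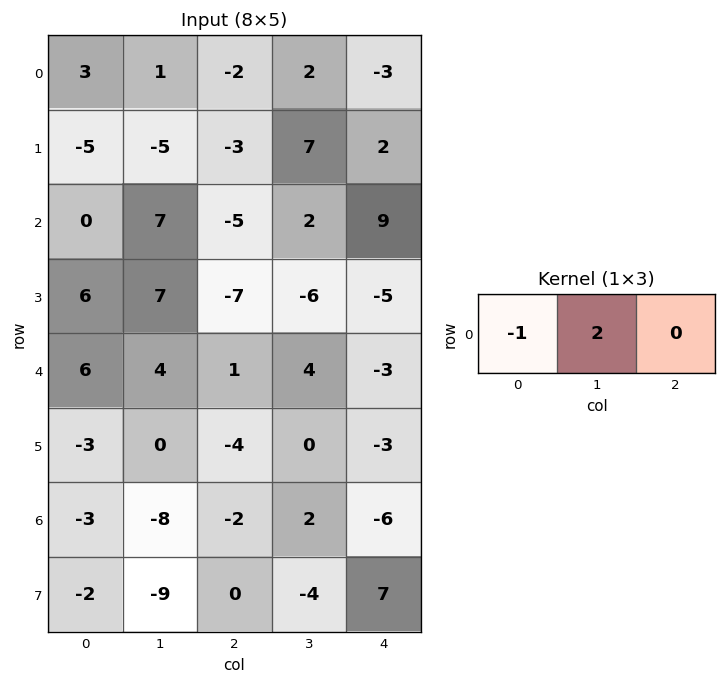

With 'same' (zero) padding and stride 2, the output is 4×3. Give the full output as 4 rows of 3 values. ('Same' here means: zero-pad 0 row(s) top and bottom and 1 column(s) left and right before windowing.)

6 -5 -8
0 -17 16
12 -2 -10
-6 4 -14

Output[0,0]: The receptive field on the zero-padded input at this output position is [0 3 1]. Elementwise product with the kernel and sum: 0·-1 + 3·2.
Output[0,1]: The receptive field on the zero-padded input at this output position is [1 -2 2]. Elementwise product with the kernel and sum: 1·-1 + -2·2.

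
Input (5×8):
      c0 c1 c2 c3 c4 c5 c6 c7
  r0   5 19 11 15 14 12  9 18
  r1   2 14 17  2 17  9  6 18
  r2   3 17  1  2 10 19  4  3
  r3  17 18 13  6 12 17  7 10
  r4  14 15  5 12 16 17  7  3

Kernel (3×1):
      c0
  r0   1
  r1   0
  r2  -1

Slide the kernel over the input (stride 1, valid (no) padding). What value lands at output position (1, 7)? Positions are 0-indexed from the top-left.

8

The receptive field on the input at this output position is [18 / 3 / 10]. Elementwise product with the kernel and sum: 18·1 + 10·-1.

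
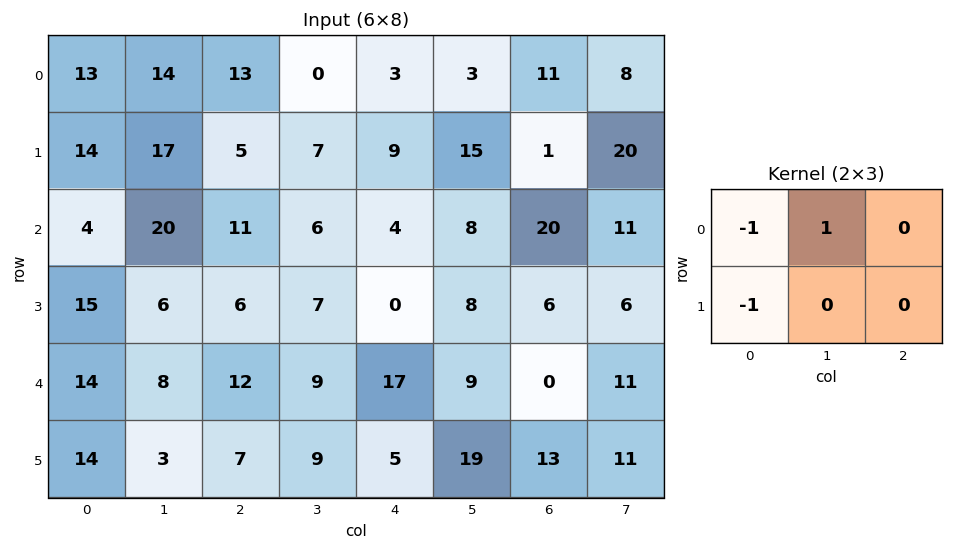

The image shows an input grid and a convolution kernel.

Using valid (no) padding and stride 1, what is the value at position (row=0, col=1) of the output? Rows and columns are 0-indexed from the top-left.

The receptive field on the input at this output position is [14 13 0 / 17 5 7]. Elementwise product with the kernel and sum: 14·-1 + 13·1 + 17·-1.

-18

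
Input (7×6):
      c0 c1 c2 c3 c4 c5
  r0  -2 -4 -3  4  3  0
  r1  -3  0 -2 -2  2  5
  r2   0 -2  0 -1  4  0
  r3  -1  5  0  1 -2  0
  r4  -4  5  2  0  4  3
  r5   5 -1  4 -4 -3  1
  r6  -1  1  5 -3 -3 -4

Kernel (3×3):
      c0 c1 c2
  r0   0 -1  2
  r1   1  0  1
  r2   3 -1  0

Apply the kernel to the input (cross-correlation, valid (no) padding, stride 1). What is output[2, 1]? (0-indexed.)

The receptive field on the input at this output position is [-2 0 -1 / 5 0 1 / 5 2 0]. Elementwise product with the kernel and sum: 0·-1 + -1·2 + 5·1 + 1·1 + 5·3 + 2·-1.

17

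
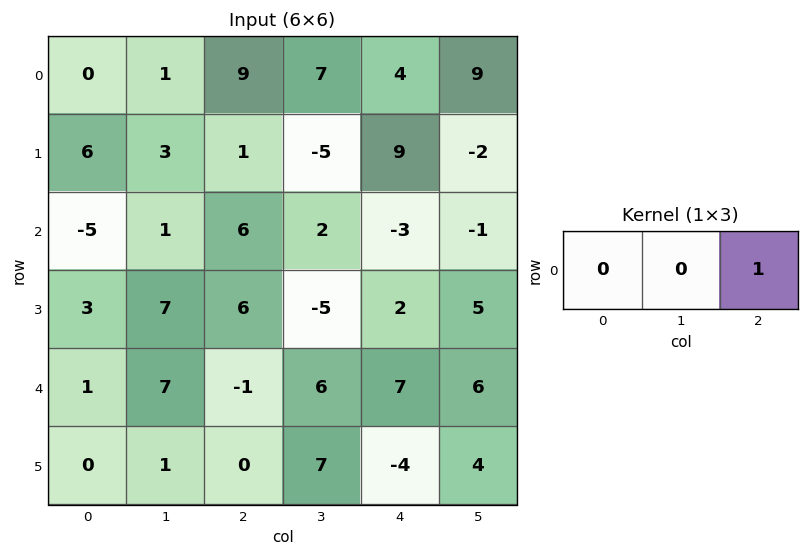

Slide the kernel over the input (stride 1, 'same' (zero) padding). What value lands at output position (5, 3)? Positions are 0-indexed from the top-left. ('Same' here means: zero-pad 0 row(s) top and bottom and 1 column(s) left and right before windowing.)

-4

The receptive field on the zero-padded input at this output position is [0 7 -4]. Elementwise product with the kernel and sum: -4·1.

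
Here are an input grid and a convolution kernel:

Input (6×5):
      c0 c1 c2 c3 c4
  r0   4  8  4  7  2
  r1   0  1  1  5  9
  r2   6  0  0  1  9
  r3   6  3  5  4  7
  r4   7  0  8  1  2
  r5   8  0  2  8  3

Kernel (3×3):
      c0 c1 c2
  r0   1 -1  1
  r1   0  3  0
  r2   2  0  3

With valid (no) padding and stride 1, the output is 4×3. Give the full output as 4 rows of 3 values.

15 17 41
27 23 39
53 19 42
30 50 24

Output[0,0]: The receptive field on the input at this output position is [4 8 4 / 0 1 1 / 6 0 0]. Elementwise product with the kernel and sum: 4·1 + 8·-1 + 4·1 + 1·3 + 6·2 + 0·3.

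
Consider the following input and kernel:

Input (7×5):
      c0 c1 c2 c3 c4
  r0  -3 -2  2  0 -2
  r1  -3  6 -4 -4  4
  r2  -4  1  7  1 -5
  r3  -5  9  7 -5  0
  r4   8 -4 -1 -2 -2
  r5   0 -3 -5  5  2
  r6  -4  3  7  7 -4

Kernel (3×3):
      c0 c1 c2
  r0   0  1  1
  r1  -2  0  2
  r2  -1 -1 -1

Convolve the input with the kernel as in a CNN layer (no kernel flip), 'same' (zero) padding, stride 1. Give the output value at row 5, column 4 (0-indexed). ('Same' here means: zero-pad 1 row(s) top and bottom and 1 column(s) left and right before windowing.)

The receptive field on the zero-padded input at this output position is [-2 -2 0 / 5 2 0 / 7 -4 0]. Elementwise product with the kernel and sum: -2·1 + 0·1 + 5·-2 + 0·2 + 7·-1 + -4·-1 + 0·-1.

-15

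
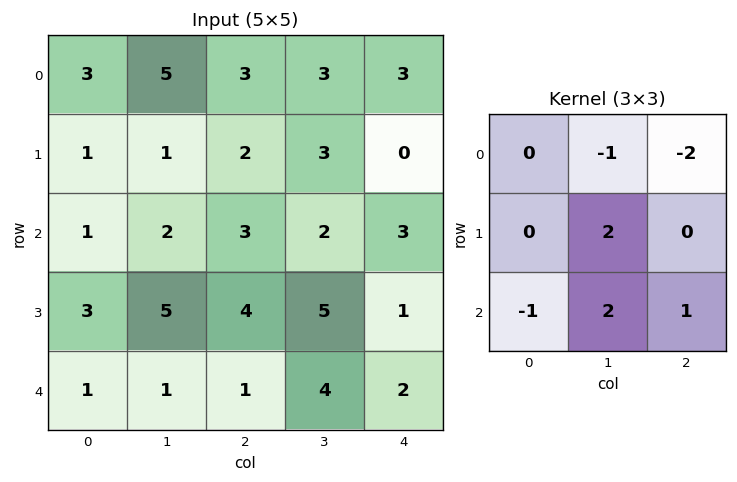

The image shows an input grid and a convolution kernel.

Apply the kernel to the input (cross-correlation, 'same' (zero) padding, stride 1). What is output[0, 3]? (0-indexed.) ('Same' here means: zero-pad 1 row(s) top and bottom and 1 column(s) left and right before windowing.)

10

The receptive field on the zero-padded input at this output position is [0 0 0 / 3 3 3 / 2 3 0]. Elementwise product with the kernel and sum: 0·-1 + 0·-2 + 3·2 + 2·-1 + 3·2 + 0·1.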